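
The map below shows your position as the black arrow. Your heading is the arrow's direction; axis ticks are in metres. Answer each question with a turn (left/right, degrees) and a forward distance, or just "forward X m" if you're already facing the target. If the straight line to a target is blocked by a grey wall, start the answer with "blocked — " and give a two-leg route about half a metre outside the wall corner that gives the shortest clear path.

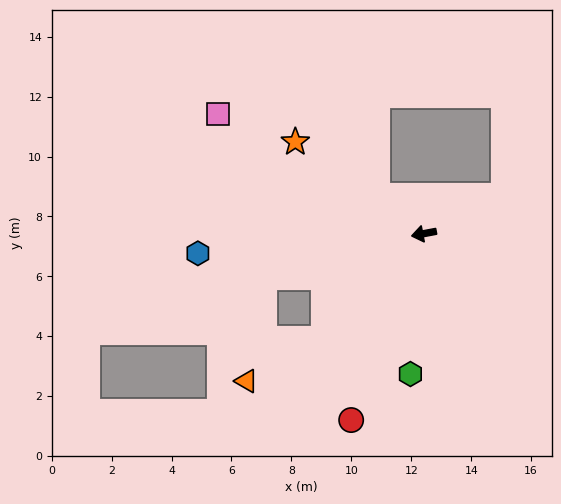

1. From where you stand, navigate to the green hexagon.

turn left 74°, forward 4.7 m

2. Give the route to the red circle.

turn left 58°, forward 6.7 m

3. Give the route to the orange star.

turn right 46°, forward 5.3 m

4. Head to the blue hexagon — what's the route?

turn right 6°, forward 7.6 m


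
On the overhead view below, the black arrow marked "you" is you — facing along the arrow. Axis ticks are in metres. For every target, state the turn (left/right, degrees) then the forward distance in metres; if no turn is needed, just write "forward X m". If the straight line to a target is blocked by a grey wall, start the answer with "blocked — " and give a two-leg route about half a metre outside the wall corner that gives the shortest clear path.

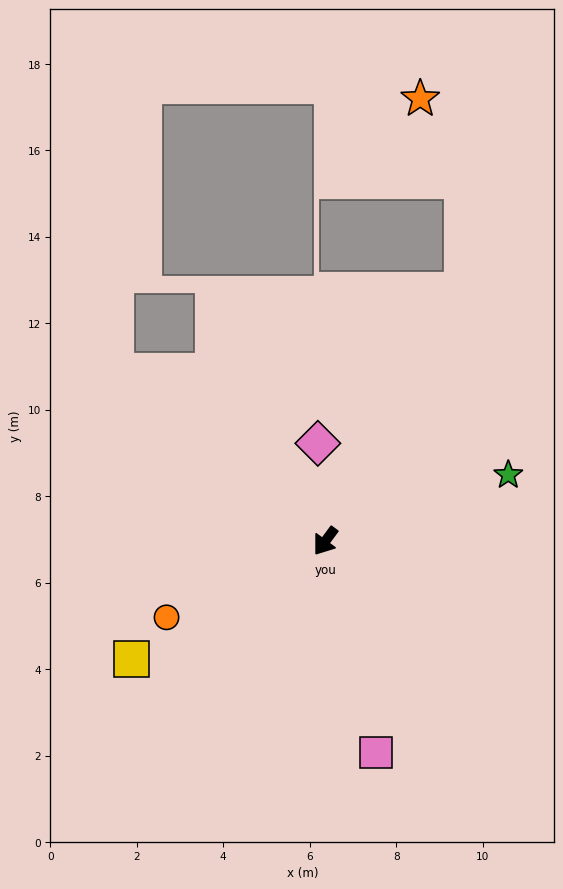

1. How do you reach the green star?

turn left 146°, forward 4.5 m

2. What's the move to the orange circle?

turn right 28°, forward 4.1 m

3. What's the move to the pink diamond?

turn right 139°, forward 2.3 m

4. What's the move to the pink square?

turn left 50°, forward 5.0 m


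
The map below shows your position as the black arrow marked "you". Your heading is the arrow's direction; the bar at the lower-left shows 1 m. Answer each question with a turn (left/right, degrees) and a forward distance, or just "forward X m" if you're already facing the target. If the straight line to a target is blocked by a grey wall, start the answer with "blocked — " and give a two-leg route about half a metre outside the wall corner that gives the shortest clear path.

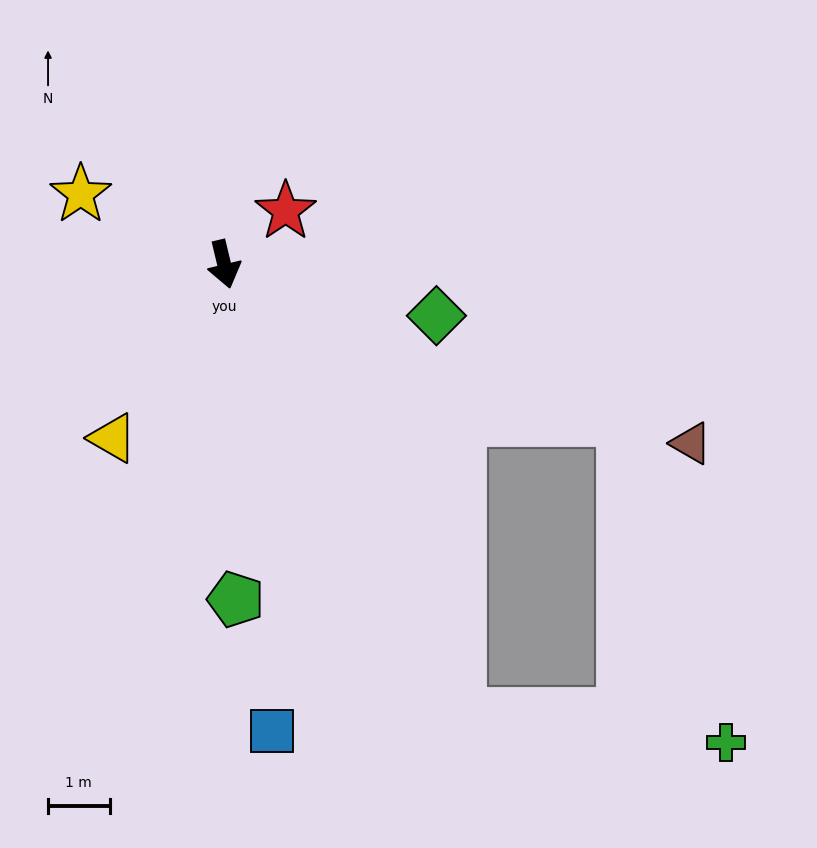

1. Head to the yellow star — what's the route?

turn right 129°, forward 2.6 m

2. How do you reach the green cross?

blocked — turn left 14°, forward 8.3 m, then turn left 56°, forward 4.3 m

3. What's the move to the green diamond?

turn left 63°, forward 3.6 m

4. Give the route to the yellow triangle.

turn right 46°, forward 3.4 m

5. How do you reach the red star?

turn left 117°, forward 1.3 m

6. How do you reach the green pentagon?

turn right 11°, forward 5.5 m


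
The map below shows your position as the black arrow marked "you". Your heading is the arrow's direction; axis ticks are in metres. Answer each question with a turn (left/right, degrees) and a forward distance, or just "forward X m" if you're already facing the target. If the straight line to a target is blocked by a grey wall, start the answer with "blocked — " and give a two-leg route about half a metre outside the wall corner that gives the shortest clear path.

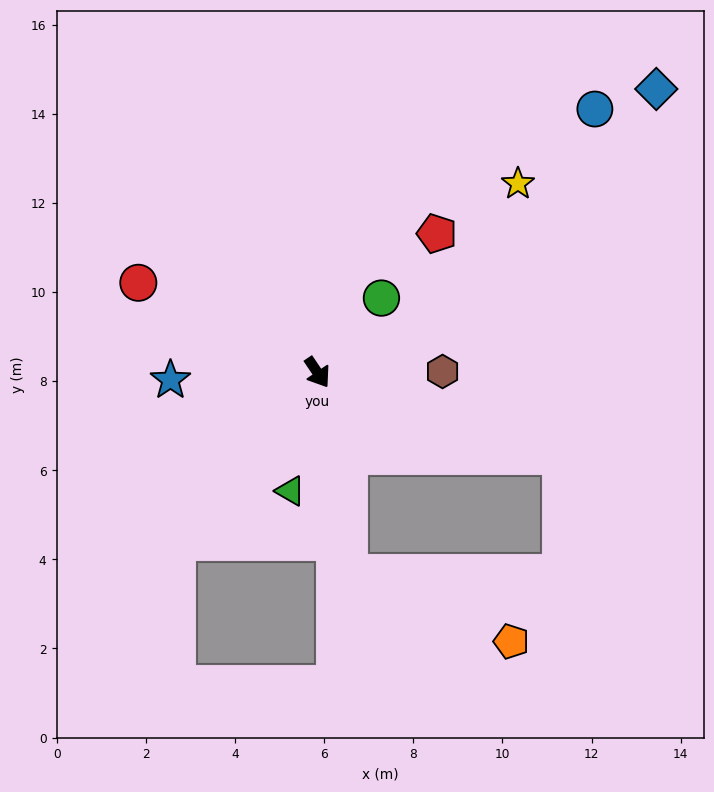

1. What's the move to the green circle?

turn left 105°, forward 2.2 m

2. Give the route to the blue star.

turn right 121°, forward 3.3 m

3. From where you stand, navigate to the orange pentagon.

blocked — turn right 25°, forward 4.5 m, then turn left 58°, forward 4.0 m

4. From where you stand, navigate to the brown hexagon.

turn left 57°, forward 2.8 m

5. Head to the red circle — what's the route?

turn right 151°, forward 4.5 m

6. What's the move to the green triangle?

turn right 47°, forward 2.7 m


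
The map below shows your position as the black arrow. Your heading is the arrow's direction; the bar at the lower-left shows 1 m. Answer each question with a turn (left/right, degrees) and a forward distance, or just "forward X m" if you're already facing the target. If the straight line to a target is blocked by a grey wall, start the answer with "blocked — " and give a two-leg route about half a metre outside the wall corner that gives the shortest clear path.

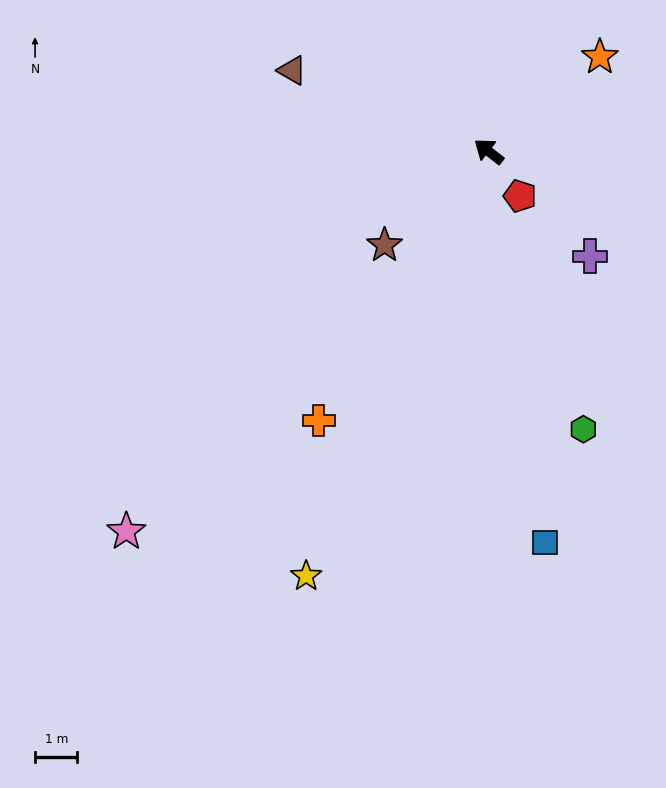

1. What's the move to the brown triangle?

turn left 15°, forward 5.0 m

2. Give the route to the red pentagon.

turn left 163°, forward 1.3 m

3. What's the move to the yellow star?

turn left 105°, forward 10.9 m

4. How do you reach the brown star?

turn left 80°, forward 3.3 m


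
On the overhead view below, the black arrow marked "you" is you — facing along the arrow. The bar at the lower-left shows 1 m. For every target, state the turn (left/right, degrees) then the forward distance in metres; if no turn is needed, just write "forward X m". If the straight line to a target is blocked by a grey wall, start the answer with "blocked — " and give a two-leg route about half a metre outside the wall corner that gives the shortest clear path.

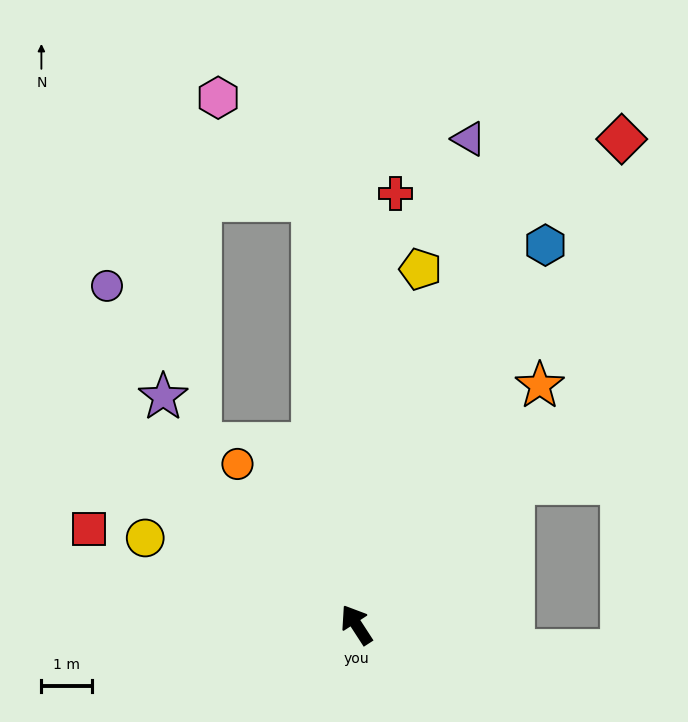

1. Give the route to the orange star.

turn right 70°, forward 6.0 m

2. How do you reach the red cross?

turn right 38°, forward 8.6 m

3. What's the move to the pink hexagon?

blocked — turn right 27°, forward 8.5 m, then turn left 37°, forward 2.8 m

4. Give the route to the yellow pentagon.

turn right 43°, forward 7.2 m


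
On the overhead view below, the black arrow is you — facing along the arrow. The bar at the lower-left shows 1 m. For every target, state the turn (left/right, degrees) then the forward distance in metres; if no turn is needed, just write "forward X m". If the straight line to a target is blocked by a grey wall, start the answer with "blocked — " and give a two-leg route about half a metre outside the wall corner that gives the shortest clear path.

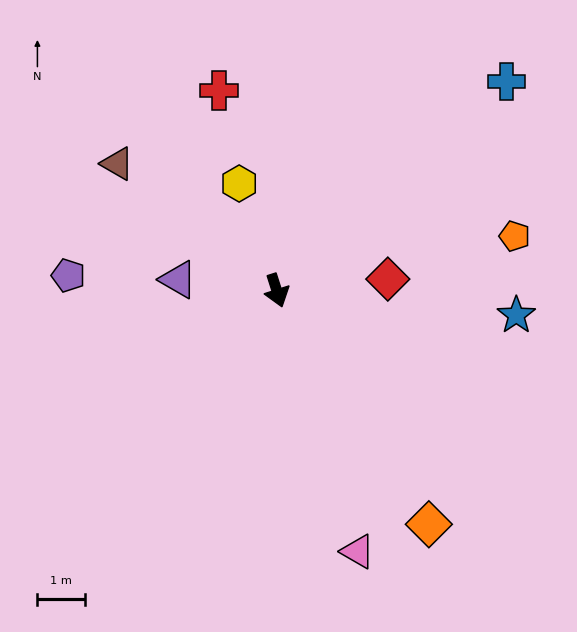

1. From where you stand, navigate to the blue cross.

turn left 115°, forward 6.6 m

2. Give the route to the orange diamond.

turn left 15°, forward 5.9 m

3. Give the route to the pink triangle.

forward 5.8 m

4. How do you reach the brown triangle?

turn right 146°, forward 4.3 m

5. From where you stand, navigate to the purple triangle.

turn right 114°, forward 2.1 m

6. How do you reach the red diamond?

turn left 78°, forward 2.4 m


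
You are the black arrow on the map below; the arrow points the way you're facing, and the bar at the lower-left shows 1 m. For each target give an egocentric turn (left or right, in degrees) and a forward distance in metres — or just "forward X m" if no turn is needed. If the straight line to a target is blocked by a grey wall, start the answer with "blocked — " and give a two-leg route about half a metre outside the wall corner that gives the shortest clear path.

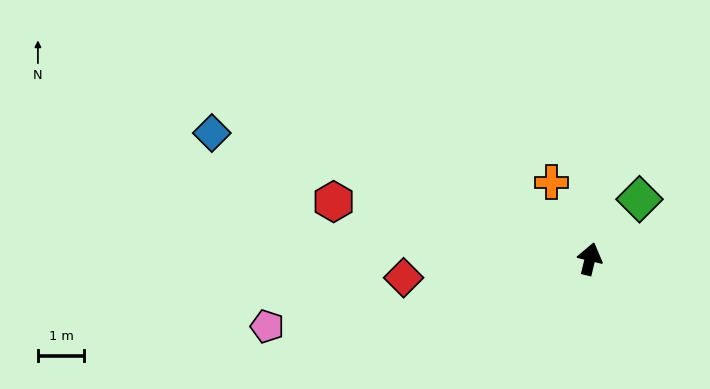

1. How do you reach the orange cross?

turn left 40°, forward 1.9 m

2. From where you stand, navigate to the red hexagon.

turn left 91°, forward 5.7 m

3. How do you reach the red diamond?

turn left 109°, forward 4.1 m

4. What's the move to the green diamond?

turn right 26°, forward 1.7 m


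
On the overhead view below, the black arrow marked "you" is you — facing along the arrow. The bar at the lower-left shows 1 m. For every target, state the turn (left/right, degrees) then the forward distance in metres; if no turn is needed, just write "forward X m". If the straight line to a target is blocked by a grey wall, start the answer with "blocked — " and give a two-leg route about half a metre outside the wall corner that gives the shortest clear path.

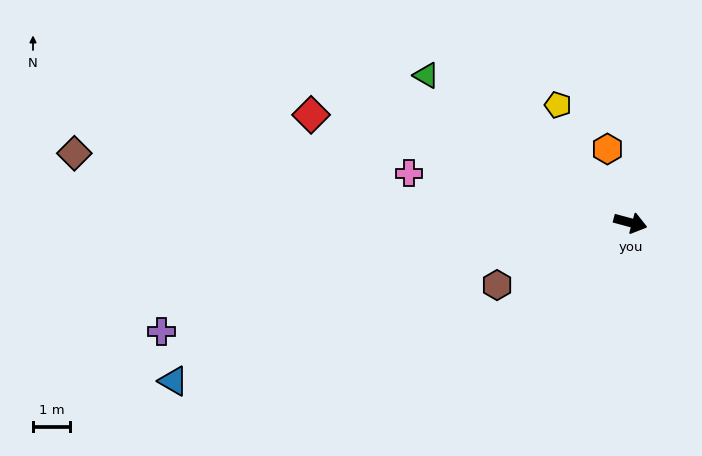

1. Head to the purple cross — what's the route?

turn right 152°, forward 12.9 m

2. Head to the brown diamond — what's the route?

turn right 172°, forward 15.0 m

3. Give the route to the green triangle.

turn left 159°, forward 6.8 m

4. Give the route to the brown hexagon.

turn right 140°, forward 4.0 m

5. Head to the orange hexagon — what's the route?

turn left 122°, forward 2.1 m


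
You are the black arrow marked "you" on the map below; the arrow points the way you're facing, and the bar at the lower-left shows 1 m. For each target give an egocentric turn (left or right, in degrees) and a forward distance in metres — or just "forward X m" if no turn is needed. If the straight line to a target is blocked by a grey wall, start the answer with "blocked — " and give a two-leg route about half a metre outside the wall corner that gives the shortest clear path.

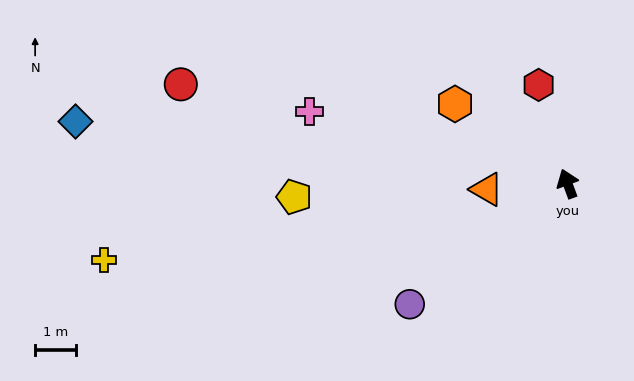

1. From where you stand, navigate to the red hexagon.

turn right 4°, forward 2.5 m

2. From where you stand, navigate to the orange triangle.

turn left 74°, forward 2.0 m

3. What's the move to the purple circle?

turn left 107°, forward 4.8 m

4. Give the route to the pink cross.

turn left 54°, forward 6.5 m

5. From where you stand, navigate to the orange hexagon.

turn left 34°, forward 3.3 m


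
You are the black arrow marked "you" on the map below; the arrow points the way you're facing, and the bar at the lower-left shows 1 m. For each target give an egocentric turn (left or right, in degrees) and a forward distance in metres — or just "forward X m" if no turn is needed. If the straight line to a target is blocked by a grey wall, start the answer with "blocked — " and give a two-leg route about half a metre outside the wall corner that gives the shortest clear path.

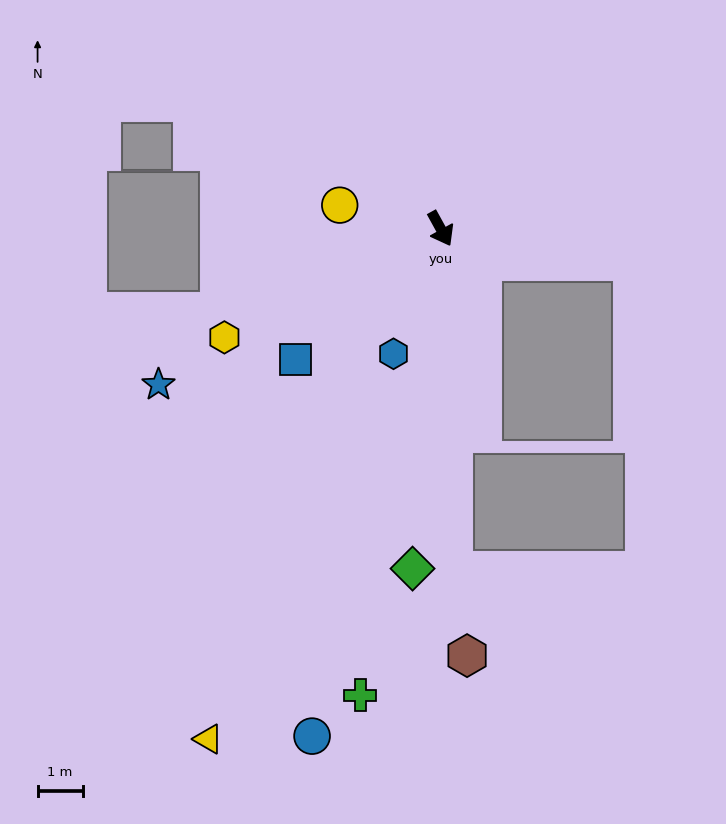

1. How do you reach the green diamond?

turn right 34°, forward 7.6 m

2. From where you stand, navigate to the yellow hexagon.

turn right 92°, forward 5.4 m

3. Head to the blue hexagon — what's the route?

turn right 50°, forward 3.0 m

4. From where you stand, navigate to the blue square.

turn right 77°, forward 4.3 m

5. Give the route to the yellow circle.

turn right 132°, forward 2.3 m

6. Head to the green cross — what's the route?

turn right 39°, forward 10.5 m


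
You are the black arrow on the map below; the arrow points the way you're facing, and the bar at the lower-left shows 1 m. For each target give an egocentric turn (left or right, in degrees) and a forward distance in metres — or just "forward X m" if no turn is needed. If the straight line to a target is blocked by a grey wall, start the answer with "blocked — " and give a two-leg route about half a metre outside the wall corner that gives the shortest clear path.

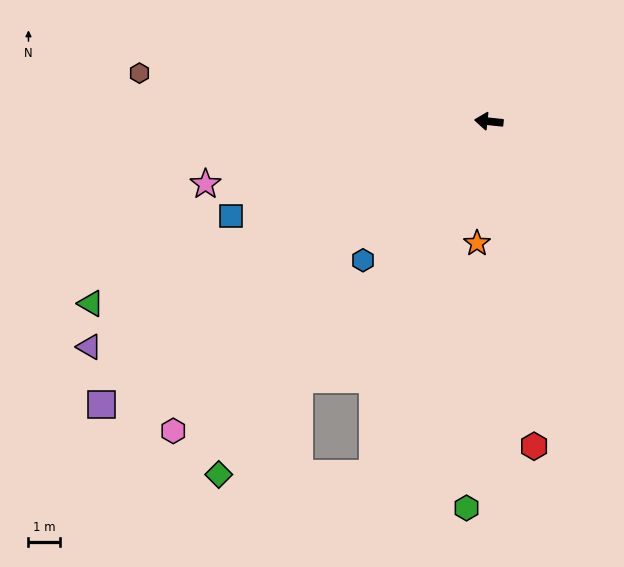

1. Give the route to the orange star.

turn left 90°, forward 3.8 m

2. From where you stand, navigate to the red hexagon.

turn left 104°, forward 10.3 m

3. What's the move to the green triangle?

turn left 31°, forward 13.7 m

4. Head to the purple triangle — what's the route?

turn left 35°, forward 14.4 m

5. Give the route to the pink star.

turn left 18°, forward 9.1 m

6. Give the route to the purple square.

turn left 42°, forward 15.0 m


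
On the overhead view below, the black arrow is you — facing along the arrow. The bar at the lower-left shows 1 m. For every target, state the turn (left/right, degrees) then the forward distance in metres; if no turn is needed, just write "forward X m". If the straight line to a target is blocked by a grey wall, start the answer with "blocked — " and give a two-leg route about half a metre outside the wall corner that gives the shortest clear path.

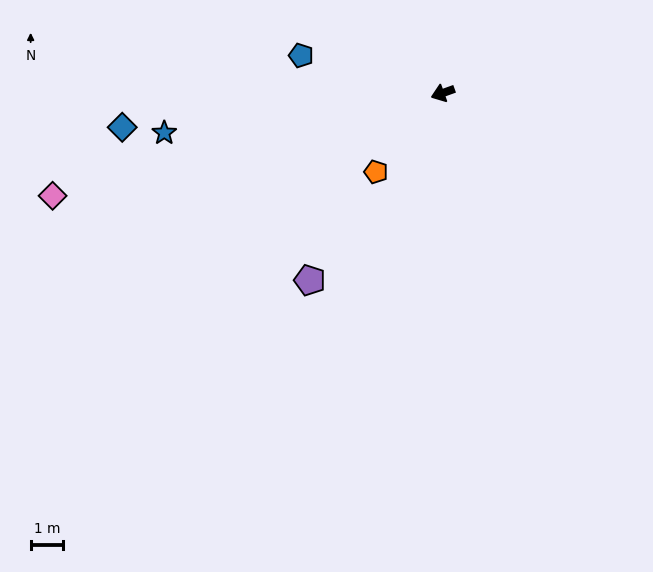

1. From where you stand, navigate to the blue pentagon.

turn right 35°, forward 4.5 m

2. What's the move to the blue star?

turn right 12°, forward 8.6 m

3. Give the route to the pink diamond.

turn right 5°, forward 12.3 m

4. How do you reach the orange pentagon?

turn left 30°, forward 3.1 m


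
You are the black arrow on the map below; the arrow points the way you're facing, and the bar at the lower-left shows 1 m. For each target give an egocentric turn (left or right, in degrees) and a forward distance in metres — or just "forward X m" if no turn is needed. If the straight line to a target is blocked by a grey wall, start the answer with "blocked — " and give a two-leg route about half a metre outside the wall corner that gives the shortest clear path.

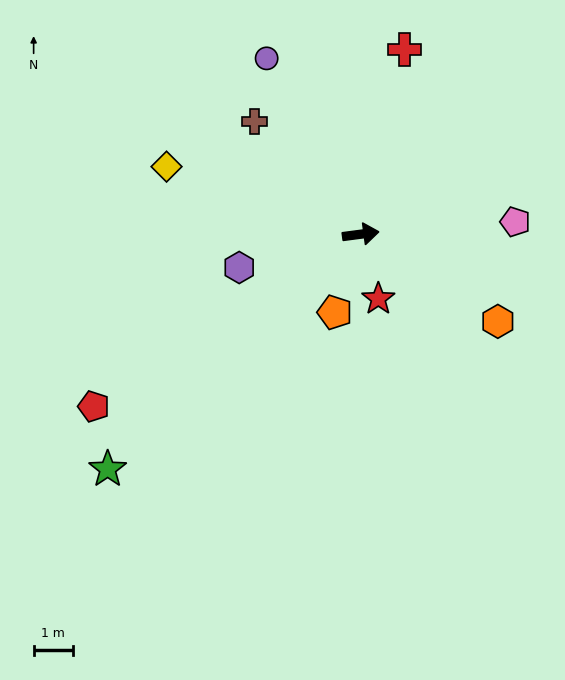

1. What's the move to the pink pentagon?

turn right 3°, forward 3.9 m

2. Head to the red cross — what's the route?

turn left 69°, forward 4.8 m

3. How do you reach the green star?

turn right 145°, forward 8.7 m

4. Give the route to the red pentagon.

turn right 155°, forward 8.0 m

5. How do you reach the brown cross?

turn left 126°, forward 3.9 m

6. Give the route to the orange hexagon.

turn right 40°, forward 4.1 m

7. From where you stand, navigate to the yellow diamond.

turn left 153°, forward 5.2 m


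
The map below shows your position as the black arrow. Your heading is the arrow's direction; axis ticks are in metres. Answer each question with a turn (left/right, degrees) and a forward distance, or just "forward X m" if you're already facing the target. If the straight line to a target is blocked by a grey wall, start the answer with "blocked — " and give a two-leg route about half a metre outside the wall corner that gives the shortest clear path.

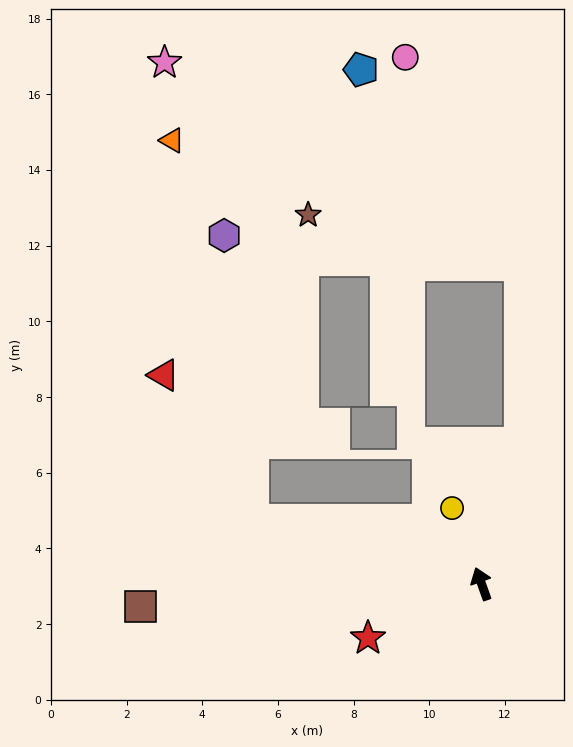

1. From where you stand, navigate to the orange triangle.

blocked — turn left 55°, forward 6.3 m, then turn right 63°, forward 10.3 m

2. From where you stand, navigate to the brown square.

turn left 74°, forward 9.0 m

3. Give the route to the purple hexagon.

blocked — turn left 55°, forward 6.3 m, then turn right 69°, forward 7.6 m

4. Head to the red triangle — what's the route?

blocked — turn left 55°, forward 6.3 m, then turn right 43°, forward 4.5 m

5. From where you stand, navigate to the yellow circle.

forward 2.1 m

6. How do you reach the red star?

turn left 96°, forward 3.3 m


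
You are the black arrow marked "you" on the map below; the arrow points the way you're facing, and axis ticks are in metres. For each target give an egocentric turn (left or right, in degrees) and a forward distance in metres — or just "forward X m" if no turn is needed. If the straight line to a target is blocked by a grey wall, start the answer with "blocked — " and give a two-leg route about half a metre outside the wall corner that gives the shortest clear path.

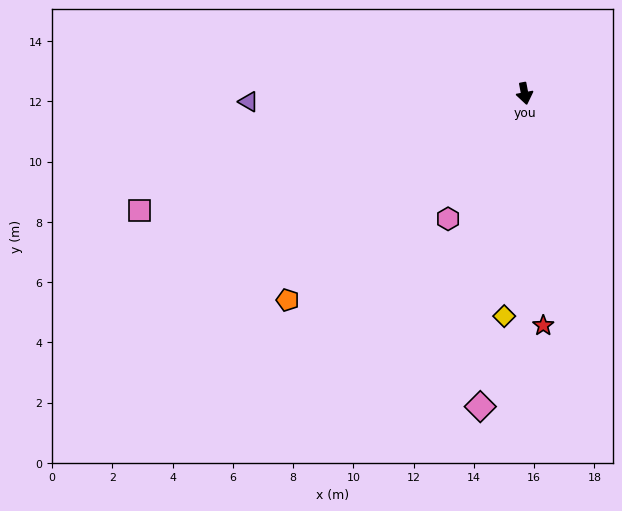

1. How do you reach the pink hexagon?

turn right 42°, forward 4.9 m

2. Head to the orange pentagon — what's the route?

turn right 60°, forward 10.4 m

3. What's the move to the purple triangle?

turn right 99°, forward 9.2 m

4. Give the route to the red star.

turn right 6°, forward 7.7 m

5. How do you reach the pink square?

turn right 84°, forward 13.4 m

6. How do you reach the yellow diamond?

turn right 16°, forward 7.4 m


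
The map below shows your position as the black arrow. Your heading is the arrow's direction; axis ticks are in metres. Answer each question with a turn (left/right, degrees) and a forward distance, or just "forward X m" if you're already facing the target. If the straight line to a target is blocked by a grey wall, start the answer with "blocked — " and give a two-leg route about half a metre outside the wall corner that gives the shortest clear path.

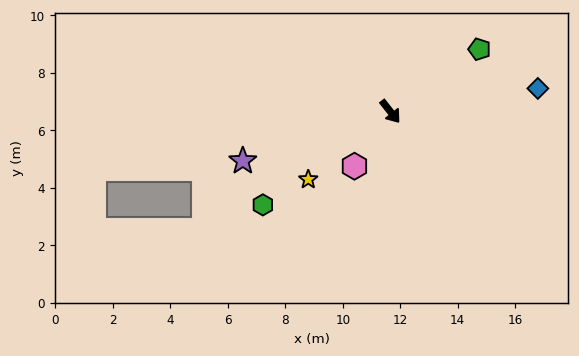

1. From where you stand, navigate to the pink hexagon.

turn right 71°, forward 2.3 m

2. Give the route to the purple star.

turn right 110°, forward 5.4 m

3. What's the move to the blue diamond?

turn left 61°, forward 5.2 m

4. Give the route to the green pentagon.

turn left 87°, forward 3.8 m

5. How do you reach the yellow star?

turn right 89°, forward 3.7 m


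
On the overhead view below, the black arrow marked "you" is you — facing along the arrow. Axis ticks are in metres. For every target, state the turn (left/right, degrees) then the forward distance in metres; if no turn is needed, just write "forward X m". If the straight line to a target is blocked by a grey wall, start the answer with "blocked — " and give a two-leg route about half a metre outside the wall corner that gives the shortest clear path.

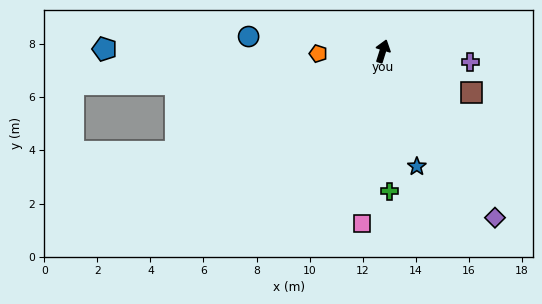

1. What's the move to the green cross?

turn right 160°, forward 5.3 m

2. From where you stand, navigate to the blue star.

turn right 146°, forward 4.5 m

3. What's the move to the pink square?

turn right 169°, forward 6.5 m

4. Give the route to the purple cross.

turn right 80°, forward 3.3 m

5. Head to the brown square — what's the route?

turn right 98°, forward 3.7 m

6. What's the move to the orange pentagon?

turn left 109°, forward 2.4 m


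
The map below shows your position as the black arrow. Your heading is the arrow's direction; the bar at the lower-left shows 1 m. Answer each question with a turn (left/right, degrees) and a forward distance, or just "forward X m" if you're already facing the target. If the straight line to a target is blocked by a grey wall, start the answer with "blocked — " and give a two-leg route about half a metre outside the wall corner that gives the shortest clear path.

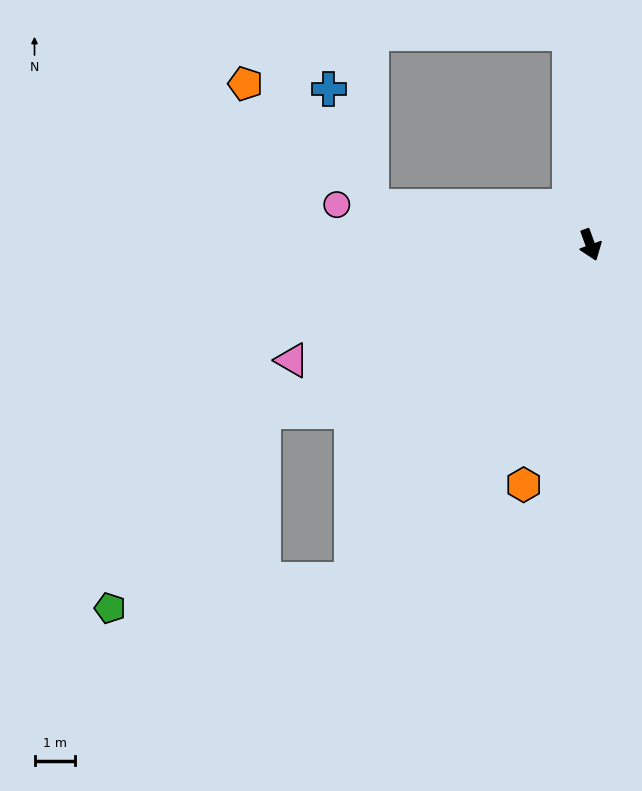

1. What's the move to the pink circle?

turn right 119°, forward 6.3 m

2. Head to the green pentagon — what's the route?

blocked — turn right 83°, forward 9.0 m, then turn left 25°, forward 6.1 m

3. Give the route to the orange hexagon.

turn right 36°, forward 6.1 m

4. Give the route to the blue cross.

blocked — turn right 120°, forward 5.4 m, then turn right 60°, forward 3.1 m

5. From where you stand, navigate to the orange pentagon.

blocked — turn right 120°, forward 5.4 m, then turn right 34°, forward 4.3 m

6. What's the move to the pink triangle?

turn right 89°, forward 7.8 m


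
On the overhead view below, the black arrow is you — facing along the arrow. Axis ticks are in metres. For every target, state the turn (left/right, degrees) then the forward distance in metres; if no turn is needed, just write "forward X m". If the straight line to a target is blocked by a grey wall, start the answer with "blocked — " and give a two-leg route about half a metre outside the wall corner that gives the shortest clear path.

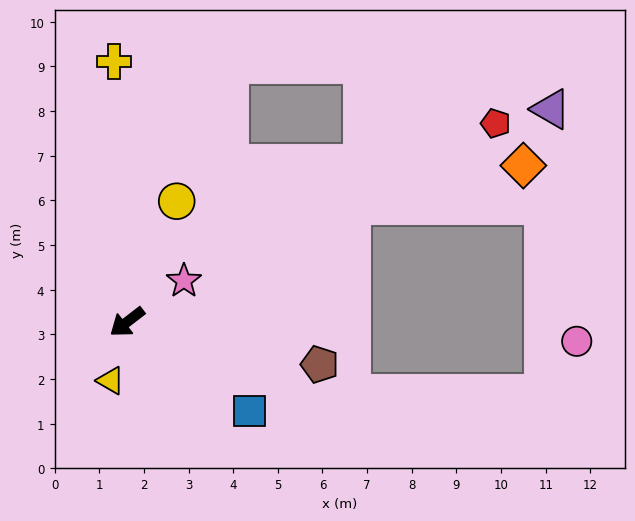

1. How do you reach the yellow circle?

turn right 150°, forward 2.9 m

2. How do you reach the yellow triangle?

turn left 37°, forward 1.4 m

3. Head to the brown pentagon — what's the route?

turn left 130°, forward 4.4 m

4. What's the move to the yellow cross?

turn right 125°, forward 5.8 m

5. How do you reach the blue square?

turn left 106°, forward 3.4 m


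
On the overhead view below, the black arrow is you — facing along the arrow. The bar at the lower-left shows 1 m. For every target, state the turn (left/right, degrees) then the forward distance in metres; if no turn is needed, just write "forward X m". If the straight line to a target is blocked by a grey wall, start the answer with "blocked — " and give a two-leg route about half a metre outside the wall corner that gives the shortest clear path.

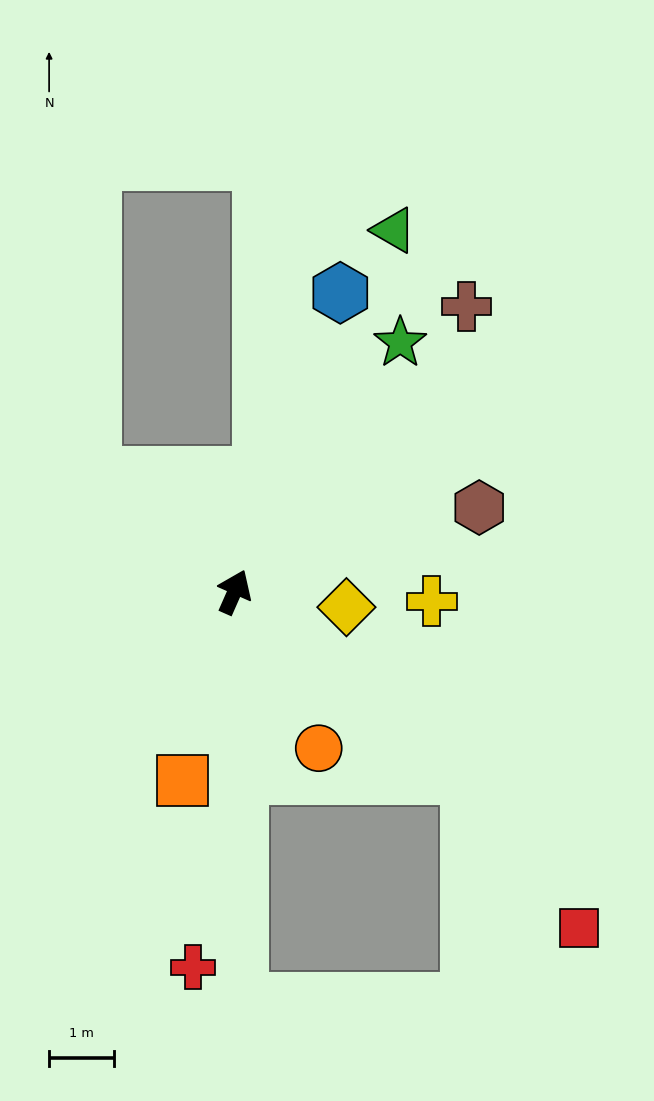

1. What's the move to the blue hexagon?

turn left 4°, forward 4.9 m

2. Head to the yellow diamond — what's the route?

turn right 74°, forward 1.7 m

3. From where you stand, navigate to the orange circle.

turn right 128°, forward 2.7 m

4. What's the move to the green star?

turn right 10°, forward 4.6 m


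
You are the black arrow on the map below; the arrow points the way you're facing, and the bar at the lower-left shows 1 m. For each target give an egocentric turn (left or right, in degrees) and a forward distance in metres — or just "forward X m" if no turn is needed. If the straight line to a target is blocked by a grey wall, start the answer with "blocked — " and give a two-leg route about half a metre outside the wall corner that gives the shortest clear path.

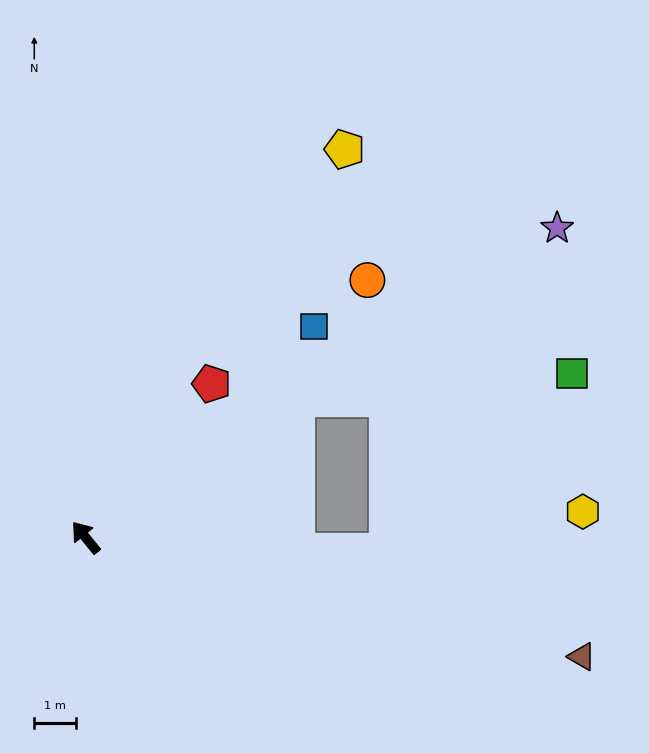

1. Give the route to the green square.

blocked — turn right 96°, forward 6.0 m, then turn right 28°, forward 6.6 m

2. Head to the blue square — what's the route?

turn right 86°, forward 7.4 m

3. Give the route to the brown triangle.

turn right 143°, forward 12.1 m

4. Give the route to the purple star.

turn right 96°, forward 13.4 m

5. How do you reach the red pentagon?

turn right 78°, forward 4.7 m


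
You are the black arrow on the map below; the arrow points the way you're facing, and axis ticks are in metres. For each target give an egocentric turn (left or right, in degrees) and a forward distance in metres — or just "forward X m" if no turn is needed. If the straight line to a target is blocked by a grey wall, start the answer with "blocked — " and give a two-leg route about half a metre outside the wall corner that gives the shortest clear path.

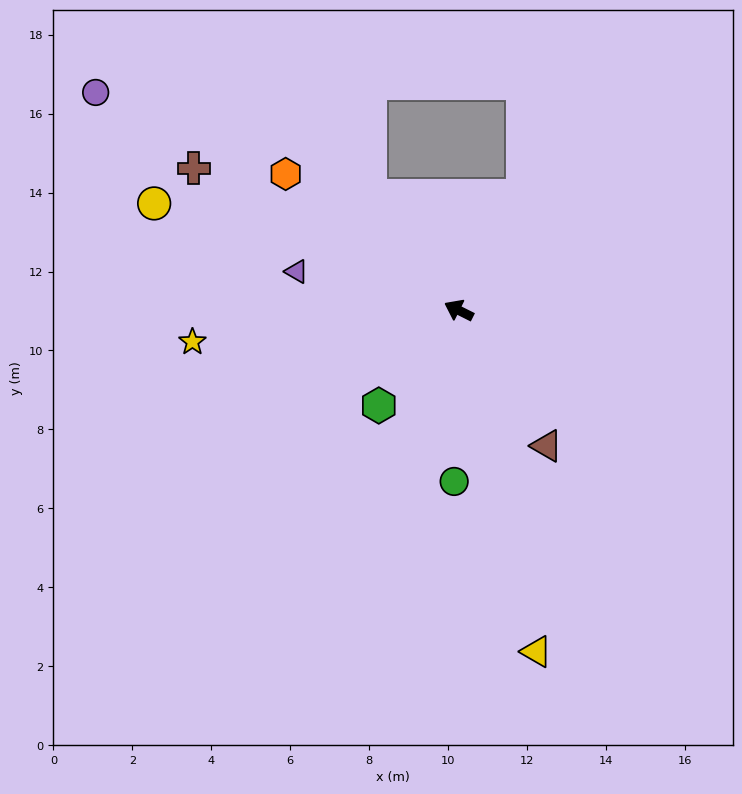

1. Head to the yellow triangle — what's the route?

turn left 129°, forward 8.9 m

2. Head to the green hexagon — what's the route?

turn left 77°, forward 3.2 m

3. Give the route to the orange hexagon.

turn right 12°, forward 5.6 m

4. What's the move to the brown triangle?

turn left 150°, forward 4.1 m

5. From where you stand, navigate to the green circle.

turn left 115°, forward 4.3 m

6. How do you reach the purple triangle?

turn left 13°, forward 4.2 m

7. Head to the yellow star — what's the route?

turn left 33°, forward 6.8 m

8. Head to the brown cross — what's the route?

forward 7.6 m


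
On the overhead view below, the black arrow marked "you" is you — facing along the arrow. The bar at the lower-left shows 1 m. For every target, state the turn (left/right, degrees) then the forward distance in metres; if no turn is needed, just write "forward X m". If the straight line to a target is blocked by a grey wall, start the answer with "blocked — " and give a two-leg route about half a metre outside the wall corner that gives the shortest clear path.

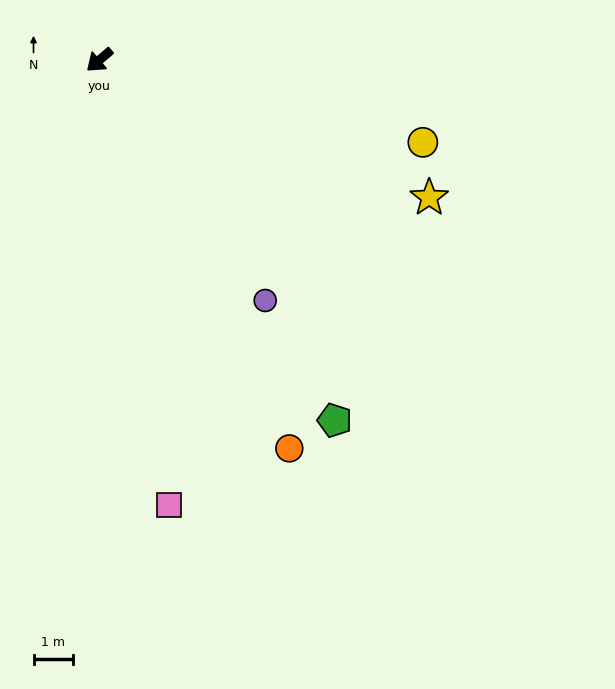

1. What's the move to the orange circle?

turn left 76°, forward 11.0 m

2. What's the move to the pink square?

turn left 58°, forward 11.5 m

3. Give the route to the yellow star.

turn left 117°, forward 9.1 m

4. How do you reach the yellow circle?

turn left 125°, forward 8.5 m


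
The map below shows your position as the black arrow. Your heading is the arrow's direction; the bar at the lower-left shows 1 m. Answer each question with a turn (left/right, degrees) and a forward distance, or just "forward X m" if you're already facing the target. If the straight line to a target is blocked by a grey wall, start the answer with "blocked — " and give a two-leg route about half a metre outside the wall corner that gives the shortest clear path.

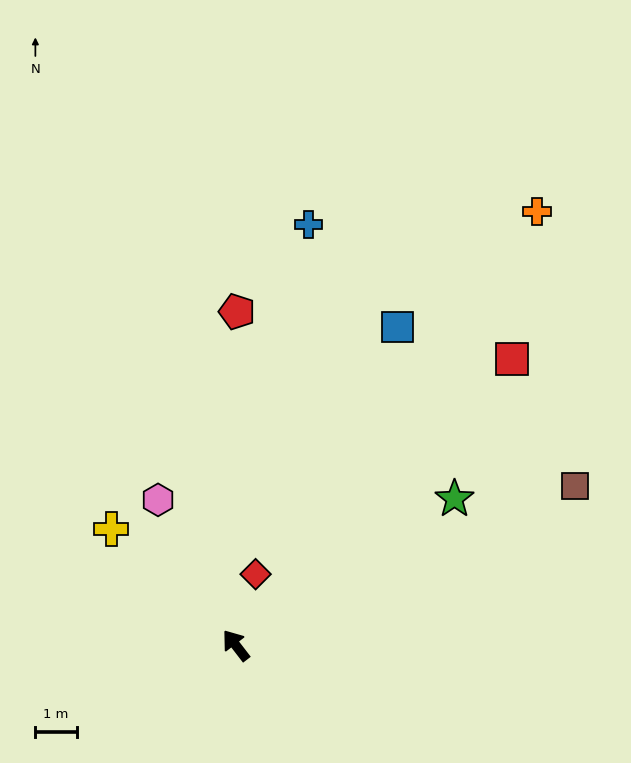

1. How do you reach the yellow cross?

turn left 9°, forward 4.1 m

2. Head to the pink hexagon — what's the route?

turn right 9°, forward 4.0 m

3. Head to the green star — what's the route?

turn right 94°, forward 6.3 m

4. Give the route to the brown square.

turn right 102°, forward 9.0 m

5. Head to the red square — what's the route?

turn right 82°, forward 9.6 m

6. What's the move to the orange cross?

turn right 72°, forward 12.7 m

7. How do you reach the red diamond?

turn right 53°, forward 1.8 m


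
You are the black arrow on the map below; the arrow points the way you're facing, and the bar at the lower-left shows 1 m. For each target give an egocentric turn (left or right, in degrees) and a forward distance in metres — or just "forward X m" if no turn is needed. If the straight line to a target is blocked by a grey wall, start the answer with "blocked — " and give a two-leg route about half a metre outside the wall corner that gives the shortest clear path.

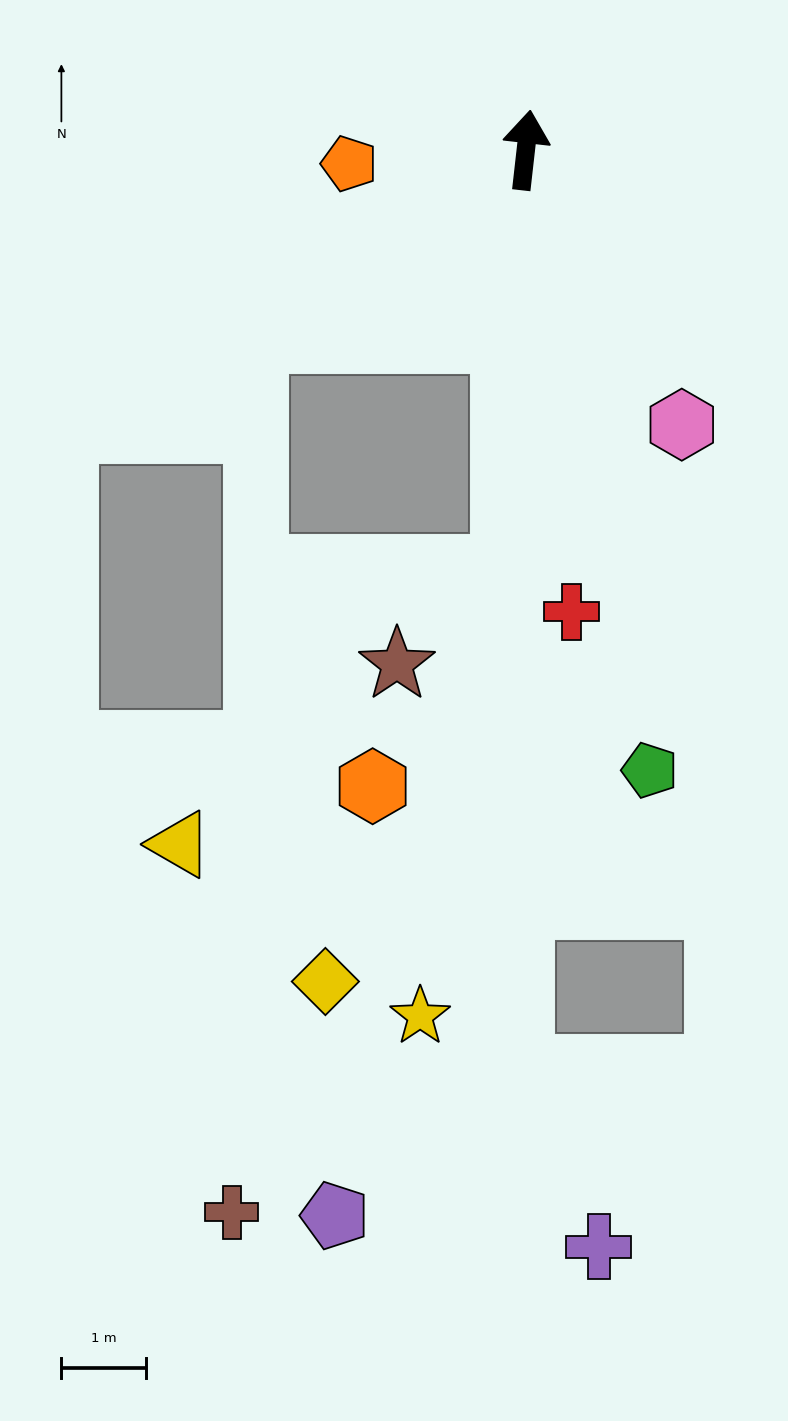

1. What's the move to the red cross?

turn right 168°, forward 5.5 m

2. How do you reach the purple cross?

blocked — turn right 174°, forward 10.9 m, then turn left 25°, forward 2.3 m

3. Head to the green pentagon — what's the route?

turn right 162°, forward 7.5 m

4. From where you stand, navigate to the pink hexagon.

turn right 144°, forward 3.7 m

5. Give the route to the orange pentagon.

turn left 101°, forward 2.1 m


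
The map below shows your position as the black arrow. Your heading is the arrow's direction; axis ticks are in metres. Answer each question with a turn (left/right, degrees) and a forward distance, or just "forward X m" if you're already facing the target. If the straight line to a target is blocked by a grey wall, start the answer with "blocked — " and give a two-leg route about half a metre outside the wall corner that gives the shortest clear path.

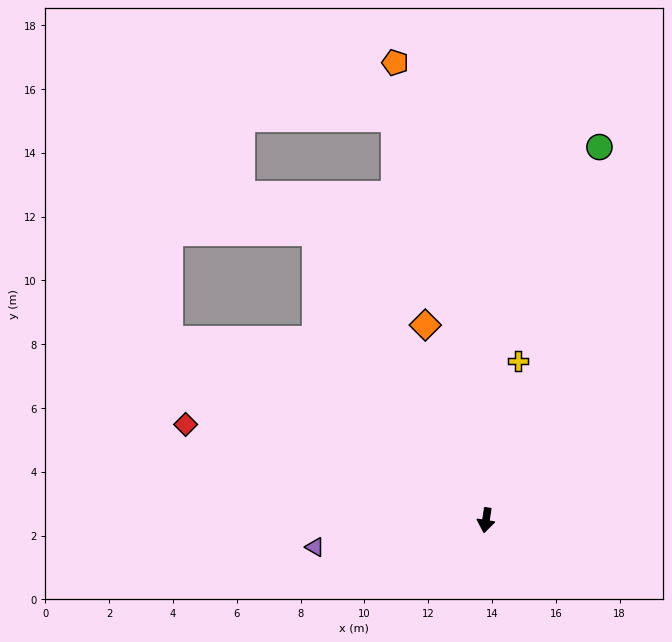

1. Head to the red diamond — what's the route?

turn right 99°, forward 9.9 m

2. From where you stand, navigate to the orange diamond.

turn right 154°, forward 6.4 m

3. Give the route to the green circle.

turn left 172°, forward 12.2 m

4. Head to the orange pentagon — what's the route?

turn right 160°, forward 14.6 m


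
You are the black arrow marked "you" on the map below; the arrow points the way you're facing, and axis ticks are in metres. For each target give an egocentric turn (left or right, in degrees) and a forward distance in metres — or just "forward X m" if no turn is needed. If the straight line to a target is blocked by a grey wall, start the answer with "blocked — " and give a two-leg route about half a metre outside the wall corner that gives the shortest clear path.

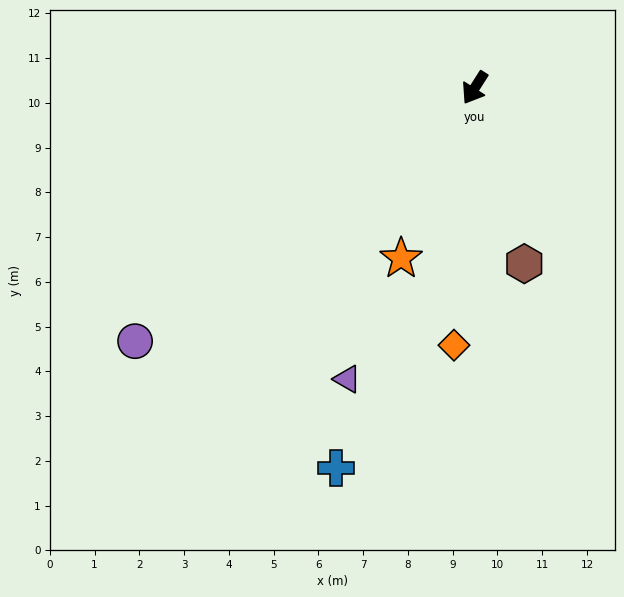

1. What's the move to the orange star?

turn left 9°, forward 4.2 m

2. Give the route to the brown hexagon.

turn left 48°, forward 4.1 m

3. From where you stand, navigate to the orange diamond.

turn left 28°, forward 5.8 m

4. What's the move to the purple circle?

turn right 21°, forward 9.5 m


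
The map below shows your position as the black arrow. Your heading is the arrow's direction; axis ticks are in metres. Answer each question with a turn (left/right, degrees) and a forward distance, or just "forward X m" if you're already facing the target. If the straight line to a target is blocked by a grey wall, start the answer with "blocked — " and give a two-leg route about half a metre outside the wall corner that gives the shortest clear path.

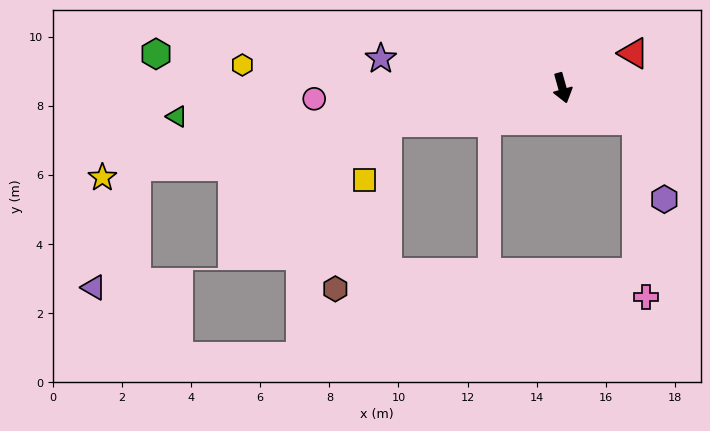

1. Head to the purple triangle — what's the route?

blocked — turn right 95°, forward 12.5 m, then turn left 60°, forward 3.7 m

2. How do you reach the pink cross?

blocked — turn left 51°, forward 2.3 m, then turn right 64°, forward 5.1 m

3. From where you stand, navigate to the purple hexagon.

blocked — turn left 51°, forward 2.3 m, then turn right 47°, forward 2.4 m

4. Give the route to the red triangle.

turn left 100°, forward 2.3 m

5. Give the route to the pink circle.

turn right 103°, forward 7.2 m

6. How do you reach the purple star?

turn right 115°, forward 5.3 m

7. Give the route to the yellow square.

blocked — turn right 95°, forward 5.2 m, then turn left 58°, forward 1.8 m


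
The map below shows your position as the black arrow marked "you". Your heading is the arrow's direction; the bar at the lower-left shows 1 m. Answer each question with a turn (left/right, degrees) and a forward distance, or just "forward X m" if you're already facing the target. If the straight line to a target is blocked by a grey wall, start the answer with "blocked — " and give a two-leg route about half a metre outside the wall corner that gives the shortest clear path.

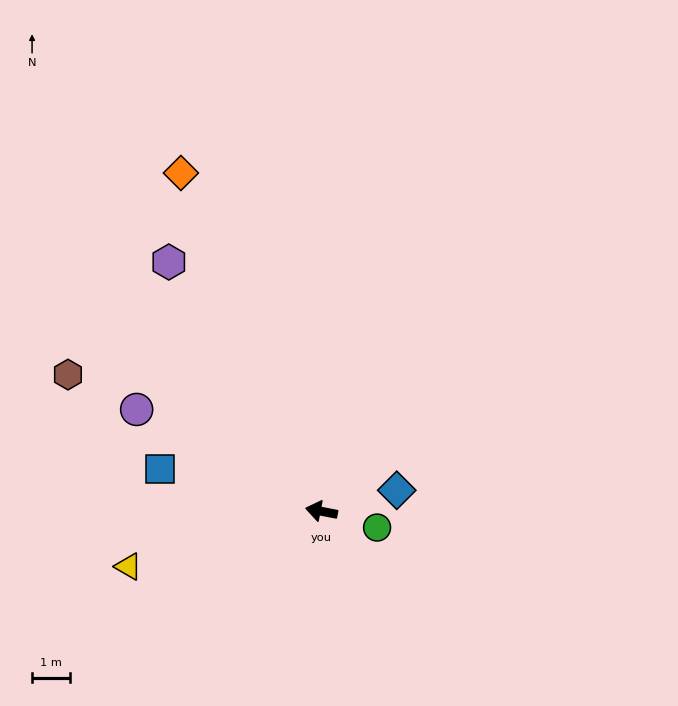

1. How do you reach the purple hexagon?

turn right 48°, forward 7.6 m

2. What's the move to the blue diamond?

turn right 153°, forward 2.0 m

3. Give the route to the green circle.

turn left 175°, forward 1.5 m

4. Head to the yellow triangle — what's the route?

turn left 27°, forward 5.3 m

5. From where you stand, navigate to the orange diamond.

turn right 56°, forward 9.6 m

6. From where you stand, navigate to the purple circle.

turn right 18°, forward 5.5 m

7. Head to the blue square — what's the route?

turn right 4°, forward 4.4 m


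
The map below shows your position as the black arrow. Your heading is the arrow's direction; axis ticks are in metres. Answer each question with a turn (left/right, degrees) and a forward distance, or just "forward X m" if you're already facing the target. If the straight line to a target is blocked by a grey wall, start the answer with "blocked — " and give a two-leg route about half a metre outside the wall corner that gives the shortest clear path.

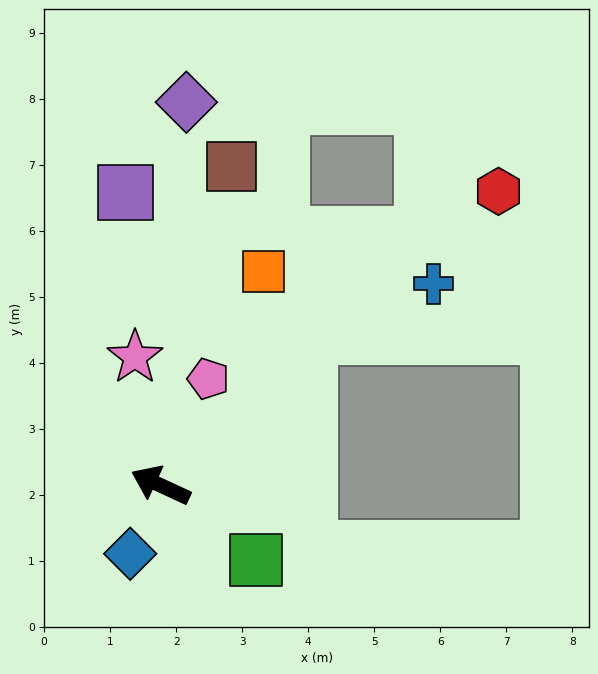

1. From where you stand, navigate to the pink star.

turn right 54°, forward 2.0 m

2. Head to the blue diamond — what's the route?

turn left 91°, forward 1.1 m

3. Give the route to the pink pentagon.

turn right 89°, forward 1.8 m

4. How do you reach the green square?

turn left 167°, forward 1.8 m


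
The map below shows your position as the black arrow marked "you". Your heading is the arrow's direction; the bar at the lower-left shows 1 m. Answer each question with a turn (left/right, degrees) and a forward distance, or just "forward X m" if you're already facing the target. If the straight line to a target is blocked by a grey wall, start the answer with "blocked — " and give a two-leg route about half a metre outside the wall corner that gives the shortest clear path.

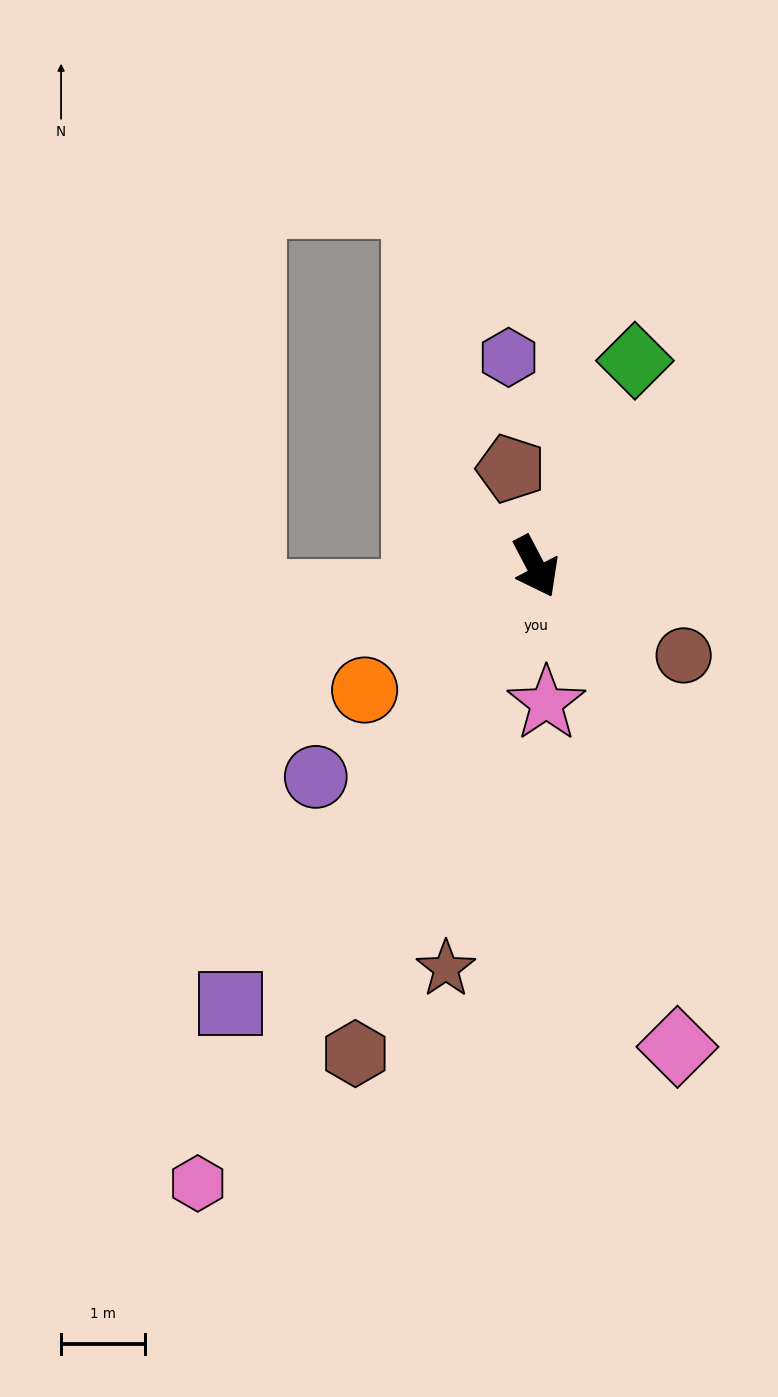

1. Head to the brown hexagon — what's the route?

turn right 48°, forward 6.2 m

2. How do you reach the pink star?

turn right 23°, forward 1.6 m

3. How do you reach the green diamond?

turn left 127°, forward 2.7 m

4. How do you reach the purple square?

turn right 63°, forward 6.4 m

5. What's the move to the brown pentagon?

turn left 167°, forward 1.2 m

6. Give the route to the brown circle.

turn left 31°, forward 2.1 m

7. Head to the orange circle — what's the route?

turn right 82°, forward 2.5 m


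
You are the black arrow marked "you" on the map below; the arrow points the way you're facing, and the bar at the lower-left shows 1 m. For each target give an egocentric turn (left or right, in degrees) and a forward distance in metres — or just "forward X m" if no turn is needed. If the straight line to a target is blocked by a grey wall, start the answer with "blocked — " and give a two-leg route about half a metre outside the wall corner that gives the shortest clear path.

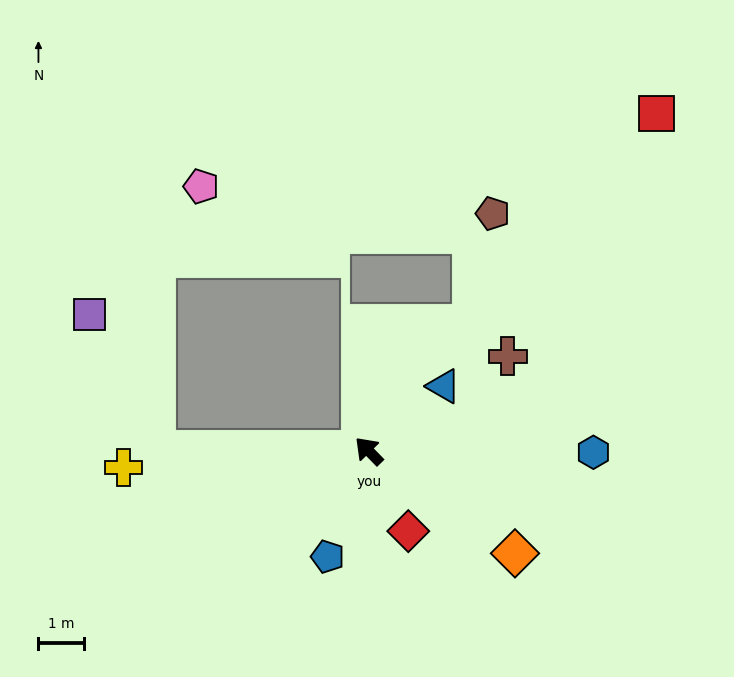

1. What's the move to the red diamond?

turn left 162°, forward 1.9 m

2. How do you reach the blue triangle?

turn right 93°, forward 2.2 m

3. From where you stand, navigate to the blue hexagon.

turn right 135°, forward 4.9 m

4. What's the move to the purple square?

blocked — turn left 45°, forward 4.6 m, then turn right 63°, forward 3.3 m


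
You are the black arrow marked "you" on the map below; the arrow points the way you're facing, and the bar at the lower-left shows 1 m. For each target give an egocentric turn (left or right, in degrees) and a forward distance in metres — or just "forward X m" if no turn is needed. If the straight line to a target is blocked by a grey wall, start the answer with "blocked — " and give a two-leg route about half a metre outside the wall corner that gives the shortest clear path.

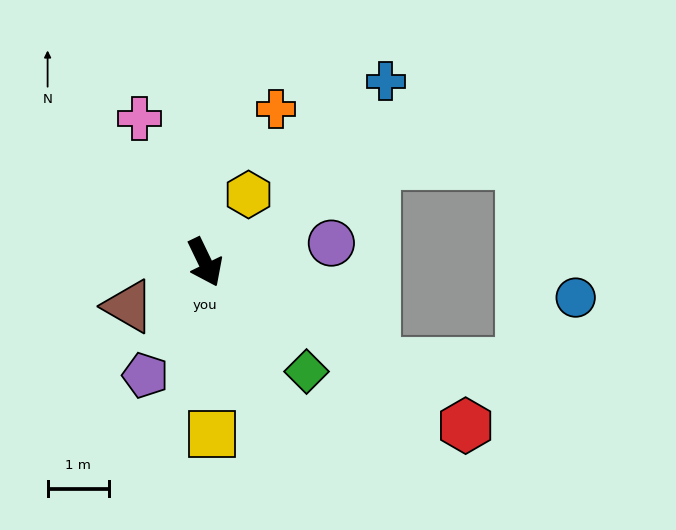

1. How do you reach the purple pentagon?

turn right 54°, forward 2.1 m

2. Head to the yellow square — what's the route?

turn right 23°, forward 2.8 m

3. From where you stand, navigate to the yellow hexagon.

turn left 122°, forward 1.3 m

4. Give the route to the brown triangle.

turn right 86°, forward 1.4 m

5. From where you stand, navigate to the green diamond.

turn left 17°, forward 2.4 m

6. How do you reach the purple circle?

turn left 73°, forward 2.1 m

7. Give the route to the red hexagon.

turn left 32°, forward 5.0 m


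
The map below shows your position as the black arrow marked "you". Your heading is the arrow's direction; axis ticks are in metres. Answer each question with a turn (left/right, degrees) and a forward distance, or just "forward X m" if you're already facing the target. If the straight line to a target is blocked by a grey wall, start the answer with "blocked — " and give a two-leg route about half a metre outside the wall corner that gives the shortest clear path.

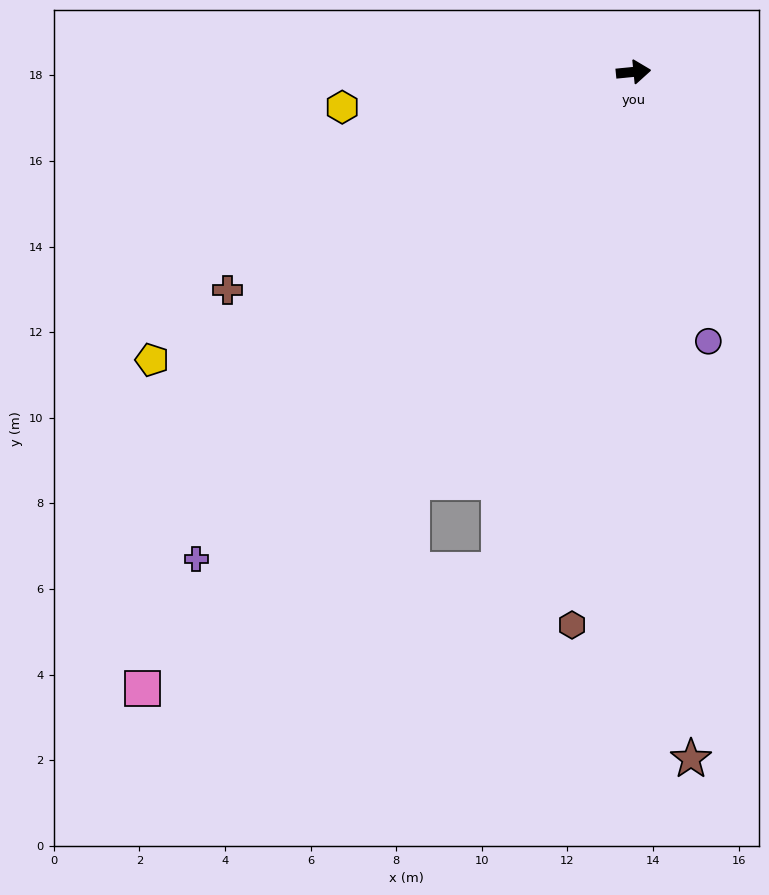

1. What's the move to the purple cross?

turn right 138°, forward 15.3 m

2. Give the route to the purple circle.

turn right 80°, forward 6.5 m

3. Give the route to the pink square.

turn right 134°, forward 18.4 m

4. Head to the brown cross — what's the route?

turn right 157°, forward 10.8 m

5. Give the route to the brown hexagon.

turn right 102°, forward 13.0 m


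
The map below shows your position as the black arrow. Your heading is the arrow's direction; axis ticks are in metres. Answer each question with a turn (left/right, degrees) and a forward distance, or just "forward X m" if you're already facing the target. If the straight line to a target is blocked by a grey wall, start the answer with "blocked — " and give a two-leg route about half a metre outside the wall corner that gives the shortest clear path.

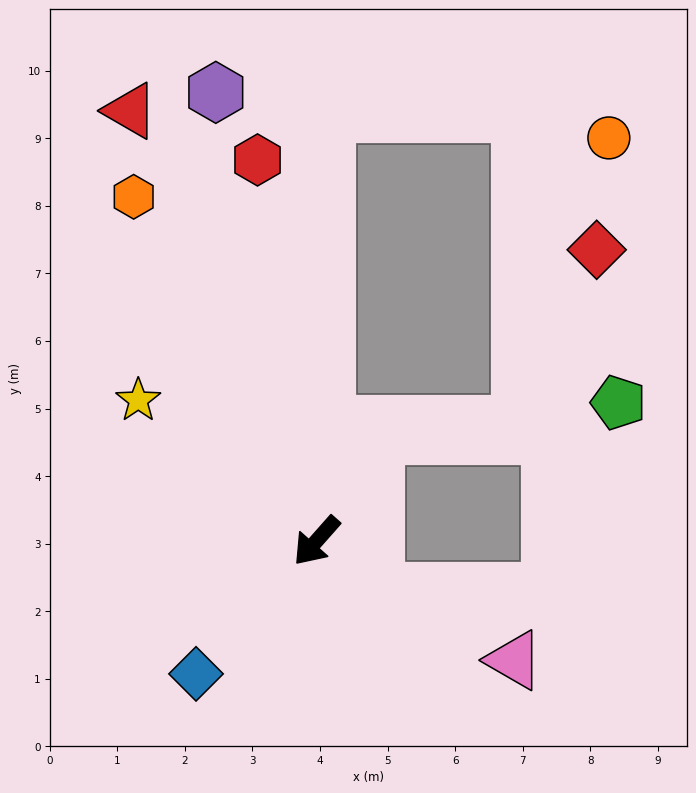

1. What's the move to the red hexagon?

turn right 130°, forward 5.7 m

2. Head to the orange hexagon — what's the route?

turn right 111°, forward 5.8 m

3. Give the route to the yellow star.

turn right 87°, forward 3.4 m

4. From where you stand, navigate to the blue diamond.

forward 2.7 m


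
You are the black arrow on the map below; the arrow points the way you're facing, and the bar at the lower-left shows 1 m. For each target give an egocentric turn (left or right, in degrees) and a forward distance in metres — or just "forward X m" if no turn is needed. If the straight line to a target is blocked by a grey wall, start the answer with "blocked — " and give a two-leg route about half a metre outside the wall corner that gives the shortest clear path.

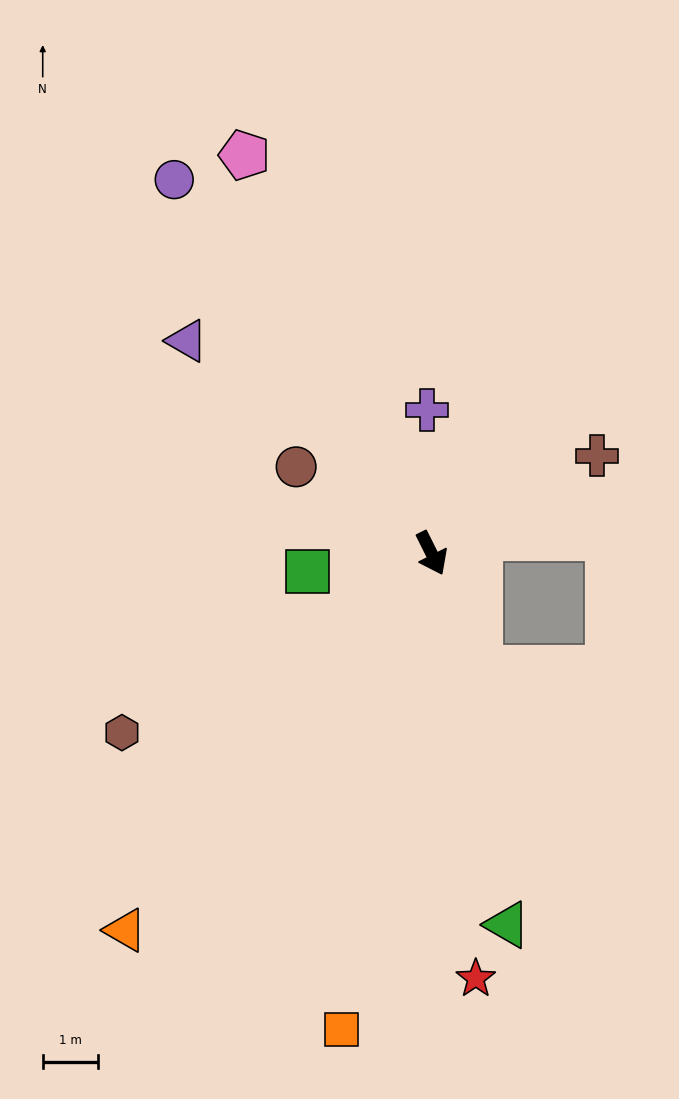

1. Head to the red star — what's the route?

turn right 21°, forward 7.7 m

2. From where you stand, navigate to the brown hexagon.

turn right 86°, forward 6.5 m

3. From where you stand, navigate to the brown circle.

turn right 149°, forward 2.9 m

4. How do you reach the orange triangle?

turn right 66°, forward 8.8 m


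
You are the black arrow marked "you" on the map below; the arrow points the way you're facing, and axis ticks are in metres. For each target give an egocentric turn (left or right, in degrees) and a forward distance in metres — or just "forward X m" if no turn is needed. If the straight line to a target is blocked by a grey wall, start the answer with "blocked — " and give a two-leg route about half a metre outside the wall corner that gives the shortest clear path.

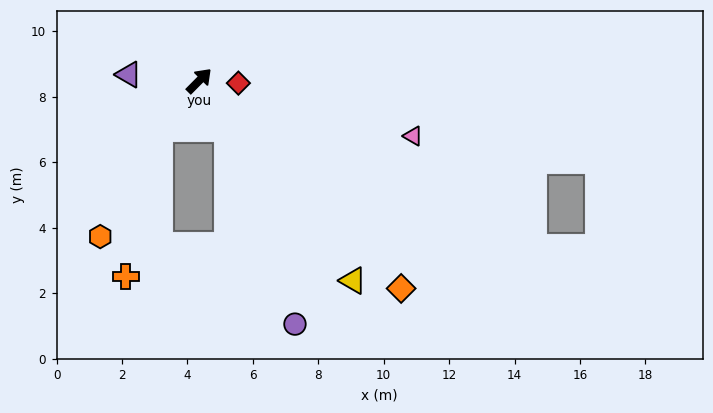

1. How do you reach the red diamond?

turn right 49°, forward 1.2 m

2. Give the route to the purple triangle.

turn left 130°, forward 2.2 m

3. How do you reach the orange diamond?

turn right 91°, forward 8.9 m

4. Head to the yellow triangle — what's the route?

turn right 98°, forward 7.7 m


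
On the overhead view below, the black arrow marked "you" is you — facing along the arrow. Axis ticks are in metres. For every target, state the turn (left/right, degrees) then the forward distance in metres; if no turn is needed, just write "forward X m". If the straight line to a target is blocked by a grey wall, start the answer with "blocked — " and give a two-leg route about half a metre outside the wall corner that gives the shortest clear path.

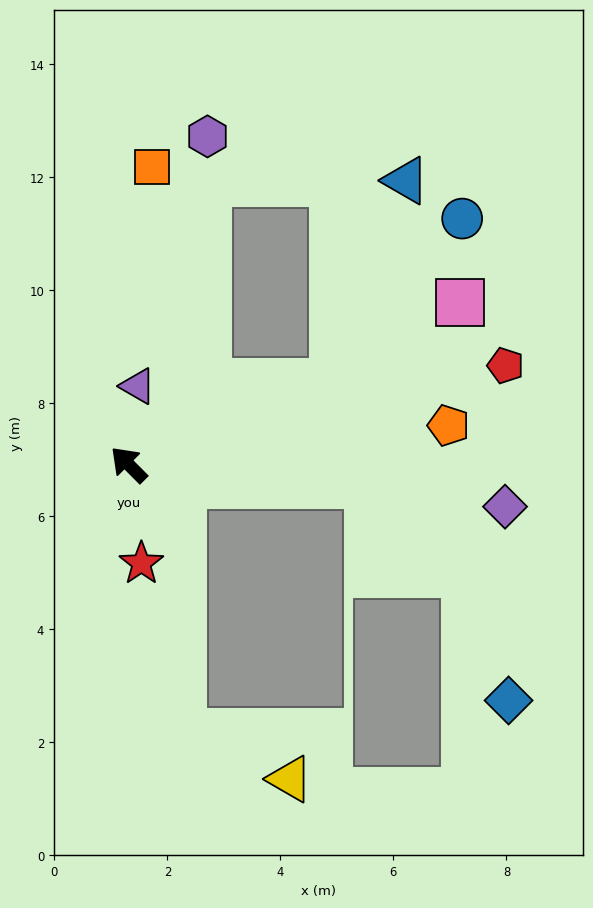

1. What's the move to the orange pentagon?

turn right 128°, forward 5.7 m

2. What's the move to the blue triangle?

blocked — turn right 113°, forward 3.9 m, then turn left 48°, forward 3.8 m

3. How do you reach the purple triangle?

turn right 52°, forward 1.4 m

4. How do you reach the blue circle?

blocked — turn right 113°, forward 3.9 m, then turn left 30°, forward 3.7 m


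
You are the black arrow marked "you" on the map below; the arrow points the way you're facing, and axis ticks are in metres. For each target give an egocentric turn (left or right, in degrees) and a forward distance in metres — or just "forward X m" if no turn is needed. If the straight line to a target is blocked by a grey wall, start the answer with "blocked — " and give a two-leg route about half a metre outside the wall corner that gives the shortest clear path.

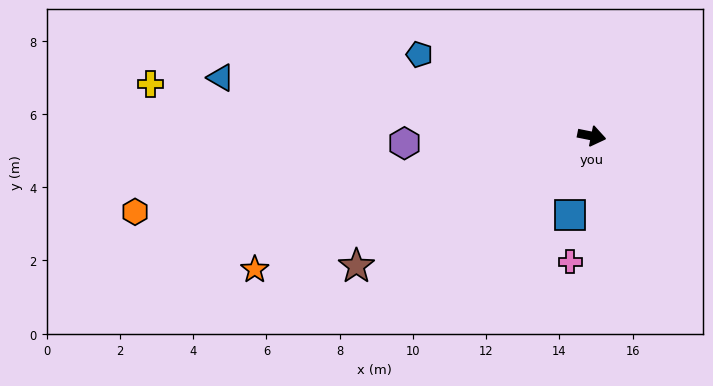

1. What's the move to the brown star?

turn right 140°, forward 7.3 m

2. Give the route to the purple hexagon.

turn right 166°, forward 5.1 m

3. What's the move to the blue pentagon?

turn left 166°, forward 5.2 m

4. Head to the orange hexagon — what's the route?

turn right 159°, forward 12.6 m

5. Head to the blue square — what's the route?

turn right 94°, forward 2.2 m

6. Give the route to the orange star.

turn right 147°, forward 9.9 m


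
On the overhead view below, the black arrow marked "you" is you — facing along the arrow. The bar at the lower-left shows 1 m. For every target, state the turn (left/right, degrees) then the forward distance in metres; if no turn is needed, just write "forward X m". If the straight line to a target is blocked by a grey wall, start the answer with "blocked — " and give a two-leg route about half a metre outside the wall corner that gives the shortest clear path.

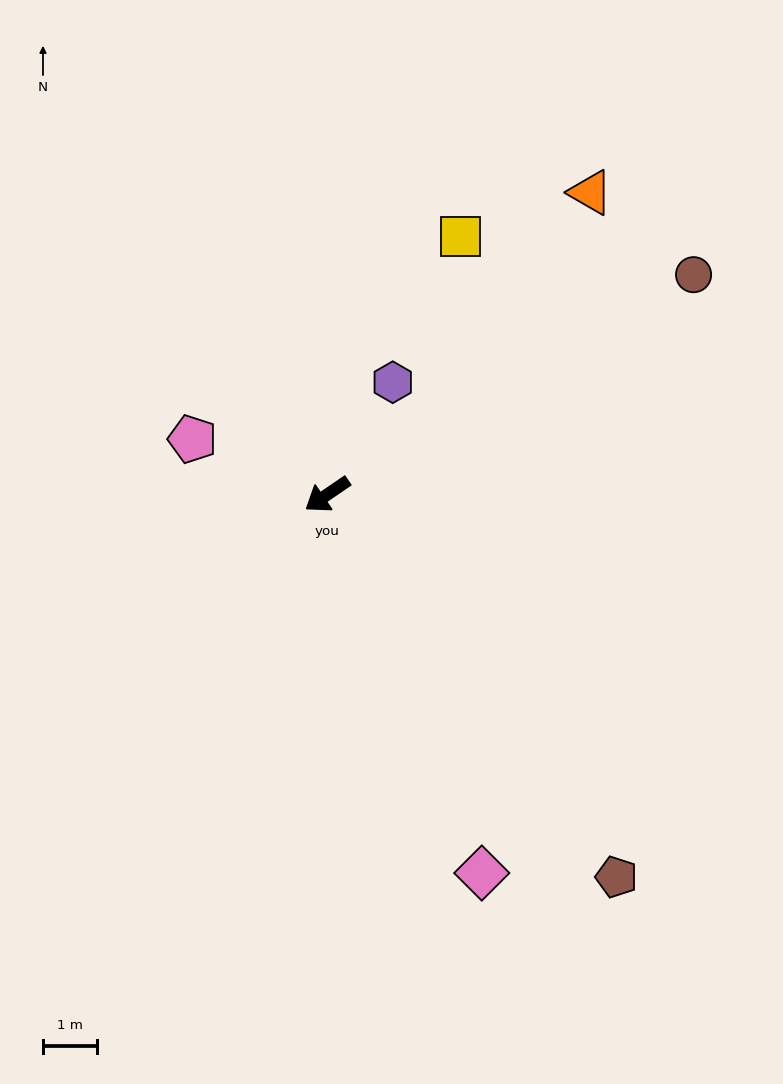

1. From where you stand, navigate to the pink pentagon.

turn right 57°, forward 2.7 m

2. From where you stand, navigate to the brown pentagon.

turn left 93°, forward 8.9 m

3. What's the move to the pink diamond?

turn left 78°, forward 7.6 m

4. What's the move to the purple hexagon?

turn right 155°, forward 2.4 m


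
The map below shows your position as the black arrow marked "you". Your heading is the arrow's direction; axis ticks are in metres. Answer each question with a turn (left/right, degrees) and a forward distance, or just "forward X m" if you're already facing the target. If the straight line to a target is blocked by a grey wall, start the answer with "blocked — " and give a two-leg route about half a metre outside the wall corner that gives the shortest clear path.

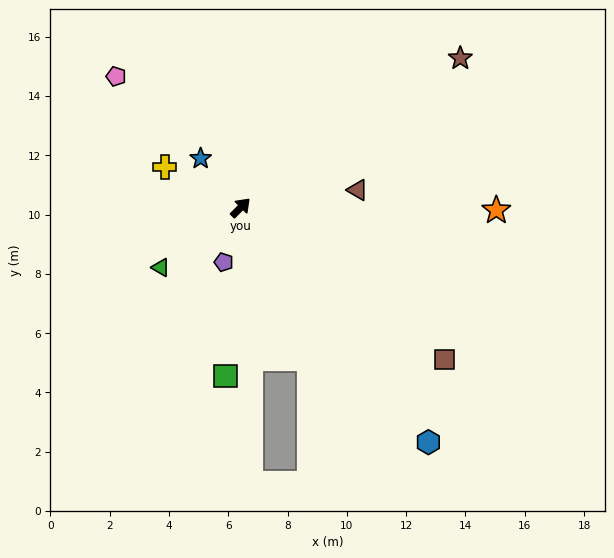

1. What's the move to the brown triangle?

turn right 37°, forward 4.0 m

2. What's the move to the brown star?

turn right 11°, forward 9.0 m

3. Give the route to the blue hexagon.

turn right 97°, forward 10.1 m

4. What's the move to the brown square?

turn right 82°, forward 8.6 m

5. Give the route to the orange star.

turn right 46°, forward 8.6 m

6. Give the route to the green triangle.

turn left 172°, forward 3.4 m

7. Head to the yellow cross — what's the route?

turn left 107°, forward 2.9 m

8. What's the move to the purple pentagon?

turn right 152°, forward 1.9 m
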